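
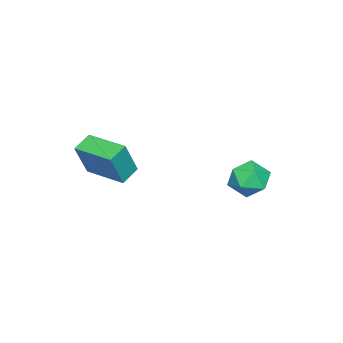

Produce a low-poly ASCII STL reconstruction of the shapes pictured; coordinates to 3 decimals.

solid 
facet normal -0.900 0.210 0.381
outer loop
vertex 0.182 -1.591 2.276
vertex 0.586 0.049 2.326
vertex -0.389 -1.407 0.825
endloop
endfacet
facet normal -0.238 -0.971 -0.029
outer loop
vertex 0.394 -1.589 0.494
vertex 0.182 -1.591 2.276
vertex -0.389 -1.407 0.825
endloop
endfacet
facet normal -0.900 0.210 0.381
outer loop
vertex -0.389 -1.407 0.825
vertex 0.586 0.049 2.326
vertex 0.015 0.234 0.875
endloop
endfacet
facet normal -0.363 0.118 -0.924
outer loop
vertex 0.015 0.234 0.875
vertex 0.394 -1.589 0.494
vertex -0.389 -1.407 0.825
endloop
endfacet
facet normal 0.363 -0.118 0.924
outer loop
vertex 0.182 -1.591 2.276
vertex 1.369 -0.133 1.995
vertex 0.586 0.049 2.326
endloop
endfacet
facet normal -0.239 -0.970 -0.030
outer loop
vertex 0.965 -1.774 1.945
vertex 0.182 -1.591 2.276
vertex 0.394 -1.589 0.494
endloop
endfacet
facet normal 0.363 -0.118 0.924
outer loop
vertex 0.965 -1.774 1.945
vertex 1.369 -0.133 1.995
vertex 0.182 -1.591 2.276
endloop
endfacet
facet normal 0.238 0.971 0.030
outer loop
vertex 0.586 0.049 2.326
vertex 1.369 -0.133 1.995
vertex 0.015 0.234 0.875
endloop
endfacet
facet normal -0.363 0.118 -0.924
outer loop
vertex 0.798 0.051 0.544
vertex 0.394 -1.589 0.494
vertex 0.015 0.234 0.875
endloop
endfacet
facet normal 0.239 0.971 0.029
outer loop
vertex 0.015 0.234 0.875
vertex 1.369 -0.133 1.995
vertex 0.798 0.051 0.544
endloop
endfacet
facet normal 0.900 -0.210 -0.381
outer loop
vertex 0.798 0.051 0.544
vertex 0.965 -1.774 1.945
vertex 0.394 -1.589 0.494
endloop
endfacet
facet normal 0.900 -0.210 -0.381
outer loop
vertex 1.369 -0.133 1.995
vertex 0.965 -1.774 1.945
vertex 0.798 0.051 0.544
endloop
endfacet
facet normal -0.244 0.489 0.838
outer loop
vertex -4.27 3.613 -0.841
vertex -4.271 2.831 -0.385
vertex -3.511 3.317 -0.447
endloop
endfacet
facet normal 0.142 0.903 0.405
outer loop
vertex -4.27 3.613 -0.841
vertex -3.511 3.317 -0.447
vertex -3.479 3.682 -1.273
endloop
endfacet
facet normal -0.203 0.955 -0.218
outer loop
vertex -4.27 3.613 -0.841
vertex -3.479 3.682 -1.273
vertex -4.219 3.422 -1.723
endloop
endfacet
facet normal -0.803 0.571 -0.170
outer loop
vertex -4.27 3.613 -0.841
vertex -4.219 3.422 -1.723
vertex -4.709 2.896 -1.174
endloop
endfacet
facet normal -0.829 0.283 0.483
outer loop
vertex -4.27 3.613 -0.841
vertex -4.709 2.896 -1.174
vertex -4.271 2.831 -0.385
endloop
endfacet
facet normal 0.765 0.578 0.285
outer loop
vertex -3.479 3.682 -1.273
vertex -3.511 3.317 -0.447
vertex -2.991 2.944 -1.086
endloop
endfacet
facet normal 0.141 -0.094 0.986
outer loop
vertex -3.511 3.317 -0.447
vertex -4.271 2.831 -0.385
vertex -3.481 2.418 -0.537
endloop
endfacet
facet normal -0.805 -0.428 0.411
outer loop
vertex -4.271 2.831 -0.385
vertex -4.709 2.896 -1.174
vertex -4.221 2.158 -0.987
endloop
endfacet
facet normal -0.764 0.039 -0.644
outer loop
vertex -4.709 2.896 -1.174
vertex -4.219 3.422 -1.723
vertex -4.189 2.523 -1.813
endloop
endfacet
facet normal 0.207 0.661 -0.722
outer loop
vertex -4.219 3.422 -1.723
vertex -3.479 3.682 -1.273
vertex -3.429 3.009 -1.875
endloop
endfacet
facet normal 0.803 -0.571 0.170
outer loop
vertex -3.43 2.227 -1.419
vertex -2.991 2.944 -1.086
vertex -3.481 2.418 -0.537
endloop
endfacet
facet normal 0.203 -0.955 0.218
outer loop
vertex -3.43 2.227 -1.419
vertex -3.481 2.418 -0.537
vertex -4.221 2.158 -0.987
endloop
endfacet
facet normal -0.142 -0.903 -0.405
outer loop
vertex -3.43 2.227 -1.419
vertex -4.221 2.158 -0.987
vertex -4.189 2.523 -1.813
endloop
endfacet
facet normal 0.244 -0.489 -0.838
outer loop
vertex -3.43 2.227 -1.419
vertex -4.189 2.523 -1.813
vertex -3.429 3.009 -1.875
endloop
endfacet
facet normal 0.829 -0.283 -0.483
outer loop
vertex -3.43 2.227 -1.419
vertex -3.429 3.009 -1.875
vertex -2.991 2.944 -1.086
endloop
endfacet
facet normal 0.764 -0.039 0.644
outer loop
vertex -3.481 2.418 -0.537
vertex -2.991 2.944 -1.086
vertex -3.511 3.317 -0.447
endloop
endfacet
facet normal -0.207 -0.661 0.722
outer loop
vertex -4.221 2.158 -0.987
vertex -3.481 2.418 -0.537
vertex -4.271 2.831 -0.385
endloop
endfacet
facet normal -0.765 -0.578 -0.285
outer loop
vertex -4.189 2.523 -1.813
vertex -4.221 2.158 -0.987
vertex -4.709 2.896 -1.174
endloop
endfacet
facet normal -0.141 0.094 -0.986
outer loop
vertex -3.429 3.009 -1.875
vertex -4.189 2.523 -1.813
vertex -4.219 3.422 -1.723
endloop
endfacet
facet normal 0.805 0.428 -0.411
outer loop
vertex -2.991 2.944 -1.086
vertex -3.429 3.009 -1.875
vertex -3.479 3.682 -1.273
endloop
endfacet

endsolid


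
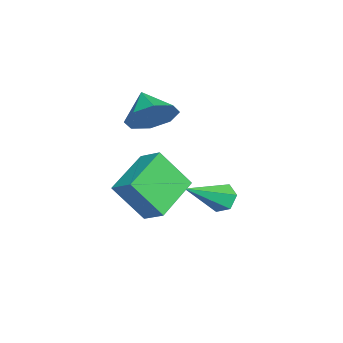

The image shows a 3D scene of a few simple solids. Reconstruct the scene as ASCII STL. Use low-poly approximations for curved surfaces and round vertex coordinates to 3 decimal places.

solid 
facet normal -0.869 0.362 0.336
outer loop
vertex 1.784 -3.656 -0.853
vertex 2.318 -2.873 -0.315
vertex 1.661 -2.491 -2.425
endloop
endfacet
facet normal -0.490 -0.718 -0.494
outer loop
vertex 3.522 -3.267 -3.145
vertex 1.784 -3.656 -0.853
vertex 1.661 -2.491 -2.425
endloop
endfacet
facet normal -0.869 0.363 0.336
outer loop
vertex 1.661 -2.491 -2.425
vertex 2.318 -2.873 -0.315
vertex 2.196 -1.709 -1.887
endloop
endfacet
facet normal -0.062 0.594 -0.802
outer loop
vertex 2.196 -1.709 -1.887
vertex 3.522 -3.267 -3.145
vertex 1.661 -2.491 -2.425
endloop
endfacet
facet normal 0.063 -0.594 0.802
outer loop
vertex 1.784 -3.656 -0.853
vertex 4.179 -3.649 -1.035
vertex 2.318 -2.873 -0.315
endloop
endfacet
facet normal -0.490 -0.718 -0.494
outer loop
vertex 3.644 -4.431 -1.573
vertex 1.784 -3.656 -0.853
vertex 3.522 -3.267 -3.145
endloop
endfacet
facet normal 0.063 -0.594 0.802
outer loop
vertex 3.644 -4.431 -1.573
vertex 4.179 -3.649 -1.035
vertex 1.784 -3.656 -0.853
endloop
endfacet
facet normal 0.490 0.718 0.494
outer loop
vertex 2.318 -2.873 -0.315
vertex 4.179 -3.649 -1.035
vertex 2.196 -1.709 -1.887
endloop
endfacet
facet normal -0.063 0.594 -0.802
outer loop
vertex 4.056 -2.484 -2.607
vertex 3.522 -3.267 -3.145
vertex 2.196 -1.709 -1.887
endloop
endfacet
facet normal 0.490 0.718 0.494
outer loop
vertex 2.196 -1.709 -1.887
vertex 4.179 -3.649 -1.035
vertex 4.056 -2.484 -2.607
endloop
endfacet
facet normal 0.869 -0.362 -0.336
outer loop
vertex 4.056 -2.484 -2.607
vertex 3.644 -4.431 -1.573
vertex 3.522 -3.267 -3.145
endloop
endfacet
facet normal 0.869 -0.363 -0.337
outer loop
vertex 4.179 -3.649 -1.035
vertex 3.644 -4.431 -1.573
vertex 4.056 -2.484 -2.607
endloop
endfacet
facet normal -0.616 0.583 -0.529
outer loop
vertex 0.558 -0.995 -4.299
vertex 0.249 -0.784 -3.707
vertex 0.799 -0.432 -3.959
endloop
endfacet
facet normal 0.848 -0.044 -0.528
outer loop
vertex 0.558 -0.995 -4.299
vertex 0.799 -0.432 -3.959
vertex 1.591 -2.056 -2.553
endloop
endfacet
facet normal -0.616 0.583 -0.529
outer loop
vertex 0.799 -0.432 -3.959
vertex 0.249 -0.784 -3.707
vertex 0.49 -0.221 -3.367
endloop
endfacet
facet normal 0.794 0.570 0.211
outer loop
vertex 0.799 -0.432 -3.959
vertex 0.49 -0.221 -3.367
vertex 1.591 -2.056 -2.553
endloop
endfacet
facet normal -0.616 0.583 -0.529
outer loop
vertex 0.49 -0.221 -3.367
vertex 0.249 -0.784 -3.707
vertex -0.06 -0.573 -3.115
endloop
endfacet
facet normal 0.111 0.458 0.882
outer loop
vertex 0.49 -0.221 -3.367
vertex -0.06 -0.573 -3.115
vertex 1.591 -2.056 -2.553
endloop
endfacet
facet normal -0.616 0.583 -0.529
outer loop
vertex -0.06 -0.573 -3.115
vertex 0.249 -0.784 -3.707
vertex -0.301 -1.136 -3.455
endloop
endfacet
facet normal -0.518 -0.269 0.812
outer loop
vertex -0.06 -0.573 -3.115
vertex -0.301 -1.136 -3.455
vertex 1.591 -2.056 -2.553
endloop
endfacet
facet normal -0.616 0.583 -0.529
outer loop
vertex -0.301 -1.136 -3.455
vertex 0.249 -0.784 -3.707
vertex 0.008 -1.347 -4.047
endloop
endfacet
facet normal -0.464 -0.883 0.073
outer loop
vertex -0.301 -1.136 -3.455
vertex 0.008 -1.347 -4.047
vertex 1.591 -2.056 -2.553
endloop
endfacet
facet normal -0.616 0.583 -0.529
outer loop
vertex 0.008 -1.347 -4.047
vertex 0.249 -0.784 -3.707
vertex 0.558 -0.995 -4.299
endloop
endfacet
facet normal 0.219 -0.771 -0.598
outer loop
vertex 0.008 -1.347 -4.047
vertex 0.558 -0.995 -4.299
vertex 1.591 -2.056 -2.553
endloop
endfacet
facet normal 0.732 0.395 -0.554
outer loop
vertex 1.974 -3.889 1.494
vertex 1.253 -3.313 0.952
vertex 1.837 -3.157 1.835
endloop
endfacet
facet normal 0.117 -0.401 0.908
outer loop
vertex 1.974 -3.889 1.494
vertex 1.837 -3.157 1.835
vertex 0.227 -3.867 1.728
endloop
endfacet
facet normal 0.732 0.397 -0.554
outer loop
vertex 1.837 -3.157 1.835
vertex 1.253 -3.313 0.952
vertex 1.357 -2.517 1.659
endloop
endfacet
facet normal -0.138 0.165 0.977
outer loop
vertex 1.837 -3.157 1.835
vertex 1.357 -2.517 1.659
vertex 0.227 -3.867 1.728
endloop
endfacet
facet normal 0.733 0.396 -0.554
outer loop
vertex 1.357 -2.517 1.659
vertex 1.253 -3.313 0.952
vertex 0.817 -2.343 1.069
endloop
endfacet
facet normal -0.559 0.502 0.660
outer loop
vertex 1.357 -2.517 1.659
vertex 0.817 -2.343 1.069
vertex 0.227 -3.867 1.728
endloop
endfacet
facet normal 0.733 0.396 -0.554
outer loop
vertex 0.817 -2.343 1.069
vertex 1.253 -3.313 0.952
vertex 0.532 -2.737 0.41
endloop
endfacet
facet normal -0.900 0.411 0.144
outer loop
vertex 0.817 -2.343 1.069
vertex 0.532 -2.737 0.41
vertex 0.227 -3.867 1.728
endloop
endfacet
facet normal 0.732 0.395 -0.554
outer loop
vertex 0.532 -2.737 0.41
vertex 1.253 -3.313 0.952
vertex 0.669 -3.469 0.069
endloop
endfacet
facet normal -0.962 -0.055 -0.269
outer loop
vertex 0.532 -2.737 0.41
vertex 0.669 -3.469 0.069
vertex 0.227 -3.867 1.728
endloop
endfacet
facet normal 0.732 0.396 -0.554
outer loop
vertex 0.669 -3.469 0.069
vertex 1.253 -3.313 0.952
vertex 1.148 -4.109 0.245
endloop
endfacet
facet normal -0.707 -0.622 -0.337
outer loop
vertex 0.669 -3.469 0.069
vertex 1.148 -4.109 0.245
vertex 0.227 -3.867 1.728
endloop
endfacet
facet normal 0.733 0.395 -0.554
outer loop
vertex 1.148 -4.109 0.245
vertex 1.253 -3.313 0.952
vertex 1.688 -4.283 0.835
endloop
endfacet
facet normal -0.286 -0.958 -0.021
outer loop
vertex 1.148 -4.109 0.245
vertex 1.688 -4.283 0.835
vertex 0.227 -3.867 1.728
endloop
endfacet
facet normal 0.732 0.395 -0.554
outer loop
vertex 1.688 -4.283 0.835
vertex 1.253 -3.313 0.952
vertex 1.974 -3.889 1.494
endloop
endfacet
facet normal 0.055 -0.867 0.495
outer loop
vertex 1.688 -4.283 0.835
vertex 1.974 -3.889 1.494
vertex 0.227 -3.867 1.728
endloop
endfacet

endsolid


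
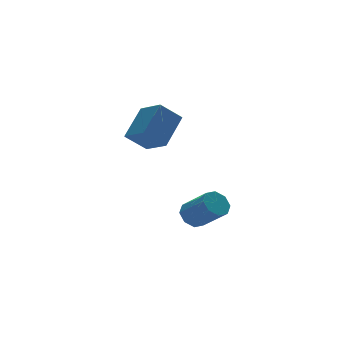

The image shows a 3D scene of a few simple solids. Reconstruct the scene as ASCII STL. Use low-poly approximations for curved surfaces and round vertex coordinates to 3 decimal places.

solid 
facet normal -0.273 0.722 -0.636
outer loop
vertex -0.868 2.174 -3.817
vertex -1.24 2.595 -3.179
vertex -0.462 2.587 -3.522
endloop
endfacet
facet normal 0.732 -0.273 -0.624
outer loop
vertex -0.868 2.174 -3.817
vertex -0.462 2.587 -3.522
vertex -0.329 0.744 -2.559
endloop
endfacet
facet normal 0.732 -0.273 -0.624
outer loop
vertex -0.329 0.744 -2.559
vertex -0.462 2.587 -3.522
vertex 0.078 1.157 -2.263
endloop
endfacet
facet normal 0.272 -0.723 0.635
outer loop
vertex -0.329 0.744 -2.559
vertex 0.078 1.157 -2.263
vertex -0.7 1.165 -1.921
endloop
endfacet
facet normal -0.273 0.722 -0.636
outer loop
vertex -0.462 2.587 -3.522
vertex -1.24 2.595 -3.179
vertex -0.511 3.005 -3.026
endloop
endfacet
facet normal 0.959 0.256 -0.121
outer loop
vertex -0.462 2.587 -3.522
vertex -0.511 3.005 -3.026
vertex 0.078 1.157 -2.263
endloop
endfacet
facet normal 0.959 0.256 -0.119
outer loop
vertex 0.078 1.157 -2.263
vertex -0.511 3.005 -3.026
vertex 0.028 1.575 -1.767
endloop
endfacet
facet normal 0.272 -0.722 0.636
outer loop
vertex 0.078 1.157 -2.263
vertex 0.028 1.575 -1.767
vertex -0.7 1.165 -1.921
endloop
endfacet
facet normal -0.273 0.722 -0.635
outer loop
vertex -0.511 3.005 -3.026
vertex -1.24 2.595 -3.179
vertex -0.987 3.183 -2.619
endloop
endfacet
facet normal 0.625 0.635 0.454
outer loop
vertex -0.511 3.005 -3.026
vertex -0.987 3.183 -2.619
vertex 0.028 1.575 -1.767
endloop
endfacet
facet normal 0.625 0.635 0.454
outer loop
vertex 0.028 1.575 -1.767
vertex -0.987 3.183 -2.619
vertex -0.448 1.753 -1.361
endloop
endfacet
facet normal 0.272 -0.722 0.636
outer loop
vertex 0.028 1.575 -1.767
vertex -0.448 1.753 -1.361
vertex -0.7 1.165 -1.921
endloop
endfacet
facet normal -0.273 0.722 -0.635
outer loop
vertex -0.987 3.183 -2.619
vertex -1.24 2.595 -3.179
vertex -1.611 3.016 -2.541
endloop
endfacet
facet normal -0.077 0.642 0.763
outer loop
vertex -0.987 3.183 -2.619
vertex -1.611 3.016 -2.541
vertex -0.448 1.753 -1.361
endloop
endfacet
facet normal -0.077 0.642 0.763
outer loop
vertex -0.448 1.753 -1.361
vertex -1.611 3.016 -2.541
vertex -1.072 1.586 -1.283
endloop
endfacet
facet normal 0.273 -0.722 0.636
outer loop
vertex -0.448 1.753 -1.361
vertex -1.072 1.586 -1.283
vertex -0.7 1.165 -1.921
endloop
endfacet
facet normal -0.272 0.723 -0.635
outer loop
vertex -1.611 3.016 -2.541
vertex -1.24 2.595 -3.179
vertex -2.018 2.603 -2.837
endloop
endfacet
facet normal -0.732 0.274 0.624
outer loop
vertex -1.611 3.016 -2.541
vertex -2.018 2.603 -2.837
vertex -1.072 1.586 -1.283
endloop
endfacet
facet normal -0.732 0.273 0.624
outer loop
vertex -1.072 1.586 -1.283
vertex -2.018 2.603 -2.837
vertex -1.478 1.173 -1.578
endloop
endfacet
facet normal 0.273 -0.722 0.636
outer loop
vertex -1.072 1.586 -1.283
vertex -1.478 1.173 -1.578
vertex -0.7 1.165 -1.921
endloop
endfacet
facet normal -0.272 0.722 -0.636
outer loop
vertex -2.018 2.603 -2.837
vertex -1.24 2.595 -3.179
vertex -1.968 2.185 -3.333
endloop
endfacet
facet normal -0.959 -0.257 0.120
outer loop
vertex -2.018 2.603 -2.837
vertex -1.968 2.185 -3.333
vertex -1.478 1.173 -1.578
endloop
endfacet
facet normal -0.959 -0.255 0.121
outer loop
vertex -1.478 1.173 -1.578
vertex -1.968 2.185 -3.333
vertex -1.429 0.755 -2.074
endloop
endfacet
facet normal 0.273 -0.722 0.636
outer loop
vertex -1.478 1.173 -1.578
vertex -1.429 0.755 -2.074
vertex -0.7 1.165 -1.921
endloop
endfacet
facet normal -0.272 0.722 -0.636
outer loop
vertex -1.968 2.185 -3.333
vertex -1.24 2.595 -3.179
vertex -1.492 2.007 -3.739
endloop
endfacet
facet normal -0.625 -0.635 -0.454
outer loop
vertex -1.968 2.185 -3.333
vertex -1.492 2.007 -3.739
vertex -1.429 0.755 -2.074
endloop
endfacet
facet normal -0.625 -0.635 -0.454
outer loop
vertex -1.429 0.755 -2.074
vertex -1.492 2.007 -3.739
vertex -0.953 0.577 -2.481
endloop
endfacet
facet normal 0.273 -0.722 0.635
outer loop
vertex -1.429 0.755 -2.074
vertex -0.953 0.577 -2.481
vertex -0.7 1.165 -1.921
endloop
endfacet
facet normal -0.273 0.722 -0.636
outer loop
vertex -1.492 2.007 -3.739
vertex -1.24 2.595 -3.179
vertex -0.868 2.174 -3.817
endloop
endfacet
facet normal 0.077 -0.642 -0.763
outer loop
vertex -1.492 2.007 -3.739
vertex -0.868 2.174 -3.817
vertex -0.953 0.577 -2.481
endloop
endfacet
facet normal 0.077 -0.642 -0.763
outer loop
vertex -0.953 0.577 -2.481
vertex -0.868 2.174 -3.817
vertex -0.329 0.744 -2.559
endloop
endfacet
facet normal 0.273 -0.722 0.635
outer loop
vertex -0.953 0.577 -2.481
vertex -0.329 0.744 -2.559
vertex -0.7 1.165 -1.921
endloop
endfacet
facet normal -0.735 0.170 0.656
outer loop
vertex -2.69 3.329 4.512
vertex -2.957 4.828 3.825
vertex -4.113 2.449 3.146
endloop
endfacet
facet normal 0.160 -0.897 0.412
outer loop
vertex -3.003 2.192 2.155
vertex -2.69 3.329 4.512
vertex -4.113 2.449 3.146
endloop
endfacet
facet normal -0.735 0.170 0.656
outer loop
vertex -4.113 2.449 3.146
vertex -2.957 4.828 3.825
vertex -4.38 3.947 2.459
endloop
endfacet
facet normal -0.659 -0.407 -0.632
outer loop
vertex -4.38 3.947 2.459
vertex -3.003 2.192 2.155
vertex -4.113 2.449 3.146
endloop
endfacet
facet normal 0.659 0.407 0.632
outer loop
vertex -2.69 3.329 4.512
vertex -1.847 4.571 2.834
vertex -2.957 4.828 3.825
endloop
endfacet
facet normal 0.160 -0.897 0.411
outer loop
vertex -1.58 3.073 3.521
vertex -2.69 3.329 4.512
vertex -3.003 2.192 2.155
endloop
endfacet
facet normal 0.659 0.407 0.633
outer loop
vertex -1.58 3.073 3.521
vertex -1.847 4.571 2.834
vertex -2.69 3.329 4.512
endloop
endfacet
facet normal -0.160 0.897 -0.412
outer loop
vertex -2.957 4.828 3.825
vertex -1.847 4.571 2.834
vertex -4.38 3.947 2.459
endloop
endfacet
facet normal -0.659 -0.407 -0.633
outer loop
vertex -3.27 3.691 1.468
vertex -3.003 2.192 2.155
vertex -4.38 3.947 2.459
endloop
endfacet
facet normal -0.160 0.897 -0.411
outer loop
vertex -4.38 3.947 2.459
vertex -1.847 4.571 2.834
vertex -3.27 3.691 1.468
endloop
endfacet
facet normal 0.735 -0.170 -0.656
outer loop
vertex -3.27 3.691 1.468
vertex -1.58 3.073 3.521
vertex -3.003 2.192 2.155
endloop
endfacet
facet normal 0.735 -0.170 -0.656
outer loop
vertex -1.847 4.571 2.834
vertex -1.58 3.073 3.521
vertex -3.27 3.691 1.468
endloop
endfacet

endsolid


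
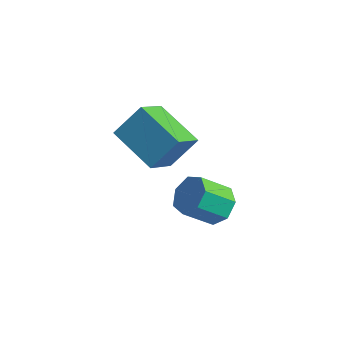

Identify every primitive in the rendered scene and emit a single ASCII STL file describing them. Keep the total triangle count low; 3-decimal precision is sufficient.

solid 
facet normal 0.473 0.581 -0.662
outer loop
vertex 1.266 -1.427 -2.071
vertex 0.559 -1.514 -2.653
vertex 0.69 -0.878 -2.001
endloop
endfacet
facet normal 0.506 0.436 0.744
outer loop
vertex 1.266 -1.427 -2.071
vertex 0.69 -0.878 -2.001
vertex 0.489 -2.379 -0.985
endloop
endfacet
facet normal 0.506 0.436 0.744
outer loop
vertex 0.489 -2.379 -0.985
vertex 0.69 -0.878 -2.001
vertex -0.087 -1.83 -0.915
endloop
endfacet
facet normal -0.473 -0.581 0.662
outer loop
vertex 0.489 -2.379 -0.985
vertex -0.087 -1.83 -0.915
vertex -0.219 -2.466 -1.567
endloop
endfacet
facet normal 0.474 0.581 -0.662
outer loop
vertex 0.69 -0.878 -2.001
vertex 0.559 -1.514 -2.653
vertex 0.016 -0.808 -2.422
endloop
endfacet
facet normal -0.248 0.810 0.532
outer loop
vertex 0.69 -0.878 -2.001
vertex 0.016 -0.808 -2.422
vertex -0.087 -1.83 -0.915
endloop
endfacet
facet normal -0.248 0.810 0.532
outer loop
vertex -0.087 -1.83 -0.915
vertex 0.016 -0.808 -2.422
vertex -0.761 -1.76 -1.336
endloop
endfacet
facet normal -0.474 -0.580 0.662
outer loop
vertex -0.087 -1.83 -0.915
vertex -0.761 -1.76 -1.336
vertex -0.219 -2.466 -1.567
endloop
endfacet
facet normal 0.474 0.581 -0.662
outer loop
vertex 0.016 -0.808 -2.422
vertex 0.559 -1.514 -2.653
vertex -0.25 -1.269 -3.017
endloop
endfacet
facet normal -0.815 0.574 -0.080
outer loop
vertex 0.016 -0.808 -2.422
vertex -0.25 -1.269 -3.017
vertex -0.761 -1.76 -1.336
endloop
endfacet
facet normal -0.815 0.574 -0.080
outer loop
vertex -0.761 -1.76 -1.336
vertex -0.25 -1.269 -3.017
vertex -1.027 -2.221 -1.931
endloop
endfacet
facet normal -0.474 -0.581 0.662
outer loop
vertex -0.761 -1.76 -1.336
vertex -1.027 -2.221 -1.931
vertex -0.219 -2.466 -1.567
endloop
endfacet
facet normal 0.474 0.581 -0.662
outer loop
vertex -0.25 -1.269 -3.017
vertex 0.559 -1.514 -2.653
vertex 0.093 -1.915 -3.338
endloop
endfacet
facet normal -0.769 -0.094 -0.632
outer loop
vertex -0.25 -1.269 -3.017
vertex 0.093 -1.915 -3.338
vertex -1.027 -2.221 -1.931
endloop
endfacet
facet normal -0.769 -0.094 -0.632
outer loop
vertex -1.027 -2.221 -1.931
vertex 0.093 -1.915 -3.338
vertex -0.684 -2.867 -2.252
endloop
endfacet
facet normal -0.474 -0.581 0.662
outer loop
vertex -1.027 -2.221 -1.931
vertex -0.684 -2.867 -2.252
vertex -0.219 -2.466 -1.567
endloop
endfacet
facet normal 0.474 0.581 -0.662
outer loop
vertex 0.093 -1.915 -3.338
vertex 0.559 -1.514 -2.653
vertex 0.787 -2.259 -3.143
endloop
endfacet
facet normal -0.143 -0.691 -0.708
outer loop
vertex 0.093 -1.915 -3.338
vertex 0.787 -2.259 -3.143
vertex -0.684 -2.867 -2.252
endloop
endfacet
facet normal -0.144 -0.691 -0.709
outer loop
vertex -0.684 -2.867 -2.252
vertex 0.787 -2.259 -3.143
vertex 0.009 -3.211 -2.057
endloop
endfacet
facet normal -0.474 -0.580 0.662
outer loop
vertex -0.684 -2.867 -2.252
vertex 0.009 -3.211 -2.057
vertex -0.219 -2.466 -1.567
endloop
endfacet
facet normal 0.474 0.581 -0.662
outer loop
vertex 0.787 -2.259 -3.143
vertex 0.559 -1.514 -2.653
vertex 1.309 -2.042 -2.579
endloop
endfacet
facet normal 0.590 -0.768 -0.250
outer loop
vertex 0.787 -2.259 -3.143
vertex 1.309 -2.042 -2.579
vertex 0.009 -3.211 -2.057
endloop
endfacet
facet normal 0.590 -0.768 -0.250
outer loop
vertex 0.009 -3.211 -2.057
vertex 1.309 -2.042 -2.579
vertex 0.531 -2.994 -1.493
endloop
endfacet
facet normal -0.474 -0.581 0.662
outer loop
vertex 0.009 -3.211 -2.057
vertex 0.531 -2.994 -1.493
vertex -0.219 -2.466 -1.567
endloop
endfacet
facet normal 0.474 0.580 -0.662
outer loop
vertex 1.309 -2.042 -2.579
vertex 0.559 -1.514 -2.653
vertex 1.266 -1.427 -2.071
endloop
endfacet
facet normal 0.879 -0.266 0.396
outer loop
vertex 1.309 -2.042 -2.579
vertex 1.266 -1.427 -2.071
vertex 0.531 -2.994 -1.493
endloop
endfacet
facet normal 0.879 -0.266 0.395
outer loop
vertex 0.531 -2.994 -1.493
vertex 1.266 -1.427 -2.071
vertex 0.489 -2.379 -0.985
endloop
endfacet
facet normal -0.474 -0.580 0.663
outer loop
vertex 0.531 -2.994 -1.493
vertex 0.489 -2.379 -0.985
vertex -0.219 -2.466 -1.567
endloop
endfacet
facet normal -0.368 -0.593 -0.716
outer loop
vertex -0.818 -4.139 1.228
vertex -2.841 -3.73 1.93
vertex -0.923 -2.683 0.076
endloop
endfacet
facet normal 0.928 -0.188 -0.322
outer loop
vertex -0.319 -1.71 1.25
vertex -0.818 -4.139 1.228
vertex -0.923 -2.683 0.076
endloop
endfacet
facet normal -0.368 -0.593 -0.716
outer loop
vertex -0.923 -2.683 0.076
vertex -2.841 -3.73 1.93
vertex -2.946 -2.273 0.777
endloop
endfacet
facet normal -0.056 0.783 -0.620
outer loop
vertex -2.946 -2.273 0.777
vertex -0.319 -1.71 1.25
vertex -0.923 -2.683 0.076
endloop
endfacet
facet normal 0.057 -0.783 0.620
outer loop
vertex -0.818 -4.139 1.228
vertex -2.237 -2.757 3.104
vertex -2.841 -3.73 1.93
endloop
endfacet
facet normal 0.928 -0.188 -0.322
outer loop
vertex -0.214 -3.167 2.403
vertex -0.818 -4.139 1.228
vertex -0.319 -1.71 1.25
endloop
endfacet
facet normal 0.056 -0.783 0.619
outer loop
vertex -0.214 -3.167 2.403
vertex -2.237 -2.757 3.104
vertex -0.818 -4.139 1.228
endloop
endfacet
facet normal -0.928 0.188 0.322
outer loop
vertex -2.841 -3.73 1.93
vertex -2.237 -2.757 3.104
vertex -2.946 -2.273 0.777
endloop
endfacet
facet normal -0.056 0.783 -0.619
outer loop
vertex -2.342 -1.301 1.952
vertex -0.319 -1.71 1.25
vertex -2.946 -2.273 0.777
endloop
endfacet
facet normal -0.928 0.188 0.322
outer loop
vertex -2.946 -2.273 0.777
vertex -2.237 -2.757 3.104
vertex -2.342 -1.301 1.952
endloop
endfacet
facet normal 0.368 0.593 0.716
outer loop
vertex -2.342 -1.301 1.952
vertex -0.214 -3.167 2.403
vertex -0.319 -1.71 1.25
endloop
endfacet
facet normal 0.368 0.593 0.716
outer loop
vertex -2.237 -2.757 3.104
vertex -0.214 -3.167 2.403
vertex -2.342 -1.301 1.952
endloop
endfacet

endsolid


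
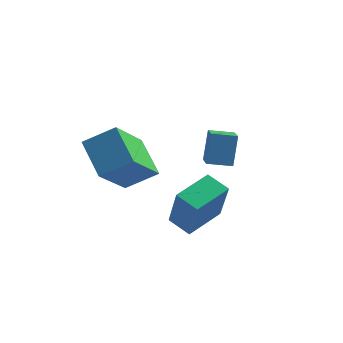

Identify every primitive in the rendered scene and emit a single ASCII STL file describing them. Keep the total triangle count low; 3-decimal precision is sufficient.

solid 
facet normal -0.846 -0.514 0.145
outer loop
vertex -0.787 0.797 0.338
vertex -1.347 1.637 0.049
vertex -0.754 0.4 -0.879
endloop
endfacet
facet normal 0.534 -0.800 0.275
outer loop
vertex 0.007 0.863 -1.009
vertex -0.787 0.797 0.338
vertex -0.754 0.4 -0.879
endloop
endfacet
facet normal -0.846 -0.514 0.145
outer loop
vertex -0.754 0.4 -0.879
vertex -1.347 1.637 0.049
vertex -1.314 1.24 -1.168
endloop
endfacet
facet normal 0.026 -0.310 -0.950
outer loop
vertex -1.314 1.24 -1.168
vertex 0.007 0.863 -1.009
vertex -0.754 0.4 -0.879
endloop
endfacet
facet normal -0.026 0.310 0.950
outer loop
vertex -0.787 0.797 0.338
vertex -0.586 2.1 -0.081
vertex -1.347 1.637 0.049
endloop
endfacet
facet normal 0.534 -0.800 0.275
outer loop
vertex -0.026 1.26 0.208
vertex -0.787 0.797 0.338
vertex 0.007 0.863 -1.009
endloop
endfacet
facet normal -0.026 0.310 0.950
outer loop
vertex -0.026 1.26 0.208
vertex -0.586 2.1 -0.081
vertex -0.787 0.797 0.338
endloop
endfacet
facet normal -0.534 0.800 -0.275
outer loop
vertex -1.347 1.637 0.049
vertex -0.586 2.1 -0.081
vertex -1.314 1.24 -1.168
endloop
endfacet
facet normal 0.026 -0.310 -0.950
outer loop
vertex -0.553 1.703 -1.298
vertex 0.007 0.863 -1.009
vertex -1.314 1.24 -1.168
endloop
endfacet
facet normal -0.534 0.800 -0.275
outer loop
vertex -1.314 1.24 -1.168
vertex -0.586 2.1 -0.081
vertex -0.553 1.703 -1.298
endloop
endfacet
facet normal 0.846 0.514 -0.145
outer loop
vertex -0.553 1.703 -1.298
vertex -0.026 1.26 0.208
vertex 0.007 0.863 -1.009
endloop
endfacet
facet normal 0.846 0.514 -0.145
outer loop
vertex -0.586 2.1 -0.081
vertex -0.026 1.26 0.208
vertex -0.553 1.703 -1.298
endloop
endfacet
facet normal -0.659 0.449 0.604
outer loop
vertex -3.659 -2.628 0.7
vertex -2.689 -2.103 1.369
vertex -3.686 -0.965 -0.565
endloop
endfacet
facet normal -0.752 -0.407 -0.519
outer loop
vertex -2.611 -1.697 -1.549
vertex -3.659 -2.628 0.7
vertex -3.686 -0.965 -0.565
endloop
endfacet
facet normal -0.658 0.449 0.604
outer loop
vertex -3.686 -0.965 -0.565
vertex -2.689 -2.103 1.369
vertex -2.715 -0.44 0.103
endloop
endfacet
facet normal -0.013 0.795 -0.606
outer loop
vertex -2.715 -0.44 0.103
vertex -2.611 -1.697 -1.549
vertex -3.686 -0.965 -0.565
endloop
endfacet
facet normal 0.013 -0.796 0.606
outer loop
vertex -3.659 -2.628 0.7
vertex -1.614 -2.835 0.385
vertex -2.689 -2.103 1.369
endloop
endfacet
facet normal -0.752 -0.407 -0.519
outer loop
vertex -2.585 -3.36 -0.283
vertex -3.659 -2.628 0.7
vertex -2.611 -1.697 -1.549
endloop
endfacet
facet normal 0.013 -0.795 0.606
outer loop
vertex -2.585 -3.36 -0.283
vertex -1.614 -2.835 0.385
vertex -3.659 -2.628 0.7
endloop
endfacet
facet normal 0.752 0.407 0.519
outer loop
vertex -2.689 -2.103 1.369
vertex -1.614 -2.835 0.385
vertex -2.715 -0.44 0.103
endloop
endfacet
facet normal -0.013 0.795 -0.606
outer loop
vertex -1.641 -1.172 -0.88
vertex -2.611 -1.697 -1.549
vertex -2.715 -0.44 0.103
endloop
endfacet
facet normal 0.752 0.407 0.519
outer loop
vertex -2.715 -0.44 0.103
vertex -1.614 -2.835 0.385
vertex -1.641 -1.172 -0.88
endloop
endfacet
facet normal 0.659 -0.449 -0.603
outer loop
vertex -1.641 -1.172 -0.88
vertex -2.585 -3.36 -0.283
vertex -2.611 -1.697 -1.549
endloop
endfacet
facet normal 0.658 -0.449 -0.604
outer loop
vertex -1.614 -2.835 0.385
vertex -2.585 -3.36 -0.283
vertex -1.641 -1.172 -0.88
endloop
endfacet
facet normal -0.352 0.372 -0.859
outer loop
vertex -0.818 -2.006 -2.435
vertex -0.42 -0.655 -2.013
vertex -0.003 -2.126 -2.821
endloop
endfacet
facet normal -0.271 -0.919 -0.287
outer loop
vertex 0.66 -2.825 -1.207
vertex -0.818 -2.006 -2.435
vertex -0.003 -2.126 -2.821
endloop
endfacet
facet normal -0.353 0.372 -0.859
outer loop
vertex -0.003 -2.126 -2.821
vertex -0.42 -0.655 -2.013
vertex 0.395 -0.775 -2.4
endloop
endfacet
facet normal 0.896 -0.131 -0.425
outer loop
vertex 0.395 -0.775 -2.4
vertex 0.66 -2.825 -1.207
vertex -0.003 -2.126 -2.821
endloop
endfacet
facet normal -0.896 0.131 0.425
outer loop
vertex -0.818 -2.006 -2.435
vertex 0.243 -1.354 -0.399
vertex -0.42 -0.655 -2.013
endloop
endfacet
facet normal -0.271 -0.919 -0.286
outer loop
vertex -0.155 -2.705 -0.82
vertex -0.818 -2.006 -2.435
vertex 0.66 -2.825 -1.207
endloop
endfacet
facet normal -0.896 0.132 0.425
outer loop
vertex -0.155 -2.705 -0.82
vertex 0.243 -1.354 -0.399
vertex -0.818 -2.006 -2.435
endloop
endfacet
facet normal 0.271 0.919 0.286
outer loop
vertex -0.42 -0.655 -2.013
vertex 0.243 -1.354 -0.399
vertex 0.395 -0.775 -2.4
endloop
endfacet
facet normal 0.896 -0.131 -0.425
outer loop
vertex 1.058 -1.474 -0.785
vertex 0.66 -2.825 -1.207
vertex 0.395 -0.775 -2.4
endloop
endfacet
facet normal 0.271 0.919 0.286
outer loop
vertex 0.395 -0.775 -2.4
vertex 0.243 -1.354 -0.399
vertex 1.058 -1.474 -0.785
endloop
endfacet
facet normal 0.353 -0.372 0.858
outer loop
vertex 1.058 -1.474 -0.785
vertex -0.155 -2.705 -0.82
vertex 0.66 -2.825 -1.207
endloop
endfacet
facet normal 0.352 -0.371 0.859
outer loop
vertex 0.243 -1.354 -0.399
vertex -0.155 -2.705 -0.82
vertex 1.058 -1.474 -0.785
endloop
endfacet

endsolid


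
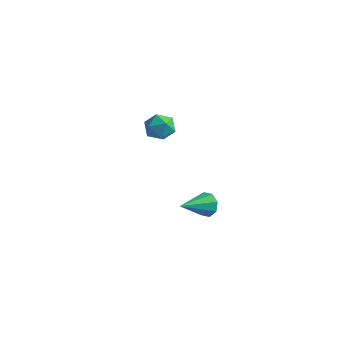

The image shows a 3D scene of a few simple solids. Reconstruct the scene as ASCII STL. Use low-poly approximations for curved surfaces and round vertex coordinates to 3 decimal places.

solid 
facet normal 0.206 0.901 -0.381
outer loop
vertex 4.466 -2.678 -0.727
vertex 4.107 -2.395 -0.251
vertex 4.741 -2.568 -0.318
endloop
endfacet
facet normal 0.690 -0.666 -0.285
outer loop
vertex 4.466 -2.678 -0.727
vertex 4.741 -2.568 -0.318
vertex 3.773 -3.865 0.371
endloop
endfacet
facet normal 0.206 0.901 -0.382
outer loop
vertex 4.741 -2.568 -0.318
vertex 4.107 -2.395 -0.251
vertex 4.645 -2.356 0.131
endloop
endfacet
facet normal 0.827 -0.419 0.375
outer loop
vertex 4.741 -2.568 -0.318
vertex 4.645 -2.356 0.131
vertex 3.773 -3.865 0.371
endloop
endfacet
facet normal 0.205 0.902 -0.380
outer loop
vertex 4.645 -2.356 0.131
vertex 4.107 -2.395 -0.251
vertex 4.234 -2.168 0.356
endloop
endfacet
facet normal 0.438 -0.111 0.892
outer loop
vertex 4.645 -2.356 0.131
vertex 4.234 -2.168 0.356
vertex 3.773 -3.865 0.371
endloop
endfacet
facet normal 0.206 0.902 -0.380
outer loop
vertex 4.234 -2.168 0.356
vertex 4.107 -2.395 -0.251
vertex 3.749 -2.112 0.226
endloop
endfacet
facet normal -0.250 0.076 0.965
outer loop
vertex 4.234 -2.168 0.356
vertex 3.749 -2.112 0.226
vertex 3.773 -3.865 0.371
endloop
endfacet
facet normal 0.205 0.902 -0.381
outer loop
vertex 3.749 -2.112 0.226
vertex 4.107 -2.395 -0.251
vertex 3.474 -2.223 -0.184
endloop
endfacet
facet normal -0.834 0.034 0.550
outer loop
vertex 3.749 -2.112 0.226
vertex 3.474 -2.223 -0.184
vertex 3.773 -3.865 0.371
endloop
endfacet
facet normal 0.205 0.902 -0.381
outer loop
vertex 3.474 -2.223 -0.184
vertex 4.107 -2.395 -0.251
vertex 3.57 -2.434 -0.632
endloop
endfacet
facet normal -0.971 -0.213 -0.108
outer loop
vertex 3.474 -2.223 -0.184
vertex 3.57 -2.434 -0.632
vertex 3.773 -3.865 0.371
endloop
endfacet
facet normal 0.205 0.901 -0.382
outer loop
vertex 3.57 -2.434 -0.632
vertex 4.107 -2.395 -0.251
vertex 3.981 -2.623 -0.857
endloop
endfacet
facet normal -0.582 -0.521 -0.625
outer loop
vertex 3.57 -2.434 -0.632
vertex 3.981 -2.623 -0.857
vertex 3.773 -3.865 0.371
endloop
endfacet
facet normal 0.205 0.901 -0.382
outer loop
vertex 3.981 -2.623 -0.857
vertex 4.107 -2.395 -0.251
vertex 4.466 -2.678 -0.727
endloop
endfacet
facet normal 0.107 -0.708 -0.698
outer loop
vertex 3.981 -2.623 -0.857
vertex 4.466 -2.678 -0.727
vertex 3.773 -3.865 0.371
endloop
endfacet
facet normal -0.238 0.637 0.733
outer loop
vertex -2.505 2.846 -0.048
vertex -2.231 2.301 0.515
vertex -1.711 2.864 0.194
endloop
endfacet
facet normal -0.064 0.989 0.136
outer loop
vertex -2.505 2.846 -0.048
vertex -1.711 2.864 0.194
vertex -1.903 2.962 -0.608
endloop
endfacet
facet normal -0.505 0.774 -0.382
outer loop
vertex -2.505 2.846 -0.048
vertex -1.903 2.962 -0.608
vertex -2.541 2.46 -0.783
endloop
endfacet
facet normal -0.951 0.292 -0.107
outer loop
vertex -2.505 2.846 -0.048
vertex -2.541 2.46 -0.783
vertex -2.744 2.052 -0.089
endloop
endfacet
facet normal -0.786 0.207 0.583
outer loop
vertex -2.505 2.846 -0.048
vertex -2.744 2.052 -0.089
vertex -2.231 2.301 0.515
endloop
endfacet
facet normal 0.600 0.798 -0.046
outer loop
vertex -1.903 2.962 -0.608
vertex -1.711 2.864 0.194
vertex -1.256 2.488 -0.391
endloop
endfacet
facet normal 0.318 0.230 0.920
outer loop
vertex -1.711 2.864 0.194
vertex -2.231 2.301 0.515
vertex -1.459 2.08 0.303
endloop
endfacet
facet normal -0.569 -0.467 0.676
outer loop
vertex -2.231 2.301 0.515
vertex -2.744 2.052 -0.089
vertex -2.097 1.578 0.128
endloop
endfacet
facet normal -0.836 -0.330 -0.438
outer loop
vertex -2.744 2.052 -0.089
vertex -2.541 2.46 -0.783
vertex -2.289 1.676 -0.674
endloop
endfacet
facet normal -0.113 0.452 -0.885
outer loop
vertex -2.541 2.46 -0.783
vertex -1.903 2.962 -0.608
vertex -1.769 2.239 -0.995
endloop
endfacet
facet normal 0.951 -0.292 0.107
outer loop
vertex -1.495 1.694 -0.432
vertex -1.256 2.488 -0.391
vertex -1.459 2.08 0.303
endloop
endfacet
facet normal 0.505 -0.774 0.382
outer loop
vertex -1.495 1.694 -0.432
vertex -1.459 2.08 0.303
vertex -2.097 1.578 0.128
endloop
endfacet
facet normal 0.064 -0.989 -0.136
outer loop
vertex -1.495 1.694 -0.432
vertex -2.097 1.578 0.128
vertex -2.289 1.676 -0.674
endloop
endfacet
facet normal 0.238 -0.637 -0.733
outer loop
vertex -1.495 1.694 -0.432
vertex -2.289 1.676 -0.674
vertex -1.769 2.239 -0.995
endloop
endfacet
facet normal 0.786 -0.207 -0.583
outer loop
vertex -1.495 1.694 -0.432
vertex -1.769 2.239 -0.995
vertex -1.256 2.488 -0.391
endloop
endfacet
facet normal 0.836 0.330 0.438
outer loop
vertex -1.459 2.08 0.303
vertex -1.256 2.488 -0.391
vertex -1.711 2.864 0.194
endloop
endfacet
facet normal 0.113 -0.452 0.885
outer loop
vertex -2.097 1.578 0.128
vertex -1.459 2.08 0.303
vertex -2.231 2.301 0.515
endloop
endfacet
facet normal -0.600 -0.798 0.046
outer loop
vertex -2.289 1.676 -0.674
vertex -2.097 1.578 0.128
vertex -2.744 2.052 -0.089
endloop
endfacet
facet normal -0.318 -0.230 -0.920
outer loop
vertex -1.769 2.239 -0.995
vertex -2.289 1.676 -0.674
vertex -2.541 2.46 -0.783
endloop
endfacet
facet normal 0.569 0.467 -0.676
outer loop
vertex -1.256 2.488 -0.391
vertex -1.769 2.239 -0.995
vertex -1.903 2.962 -0.608
endloop
endfacet

endsolid


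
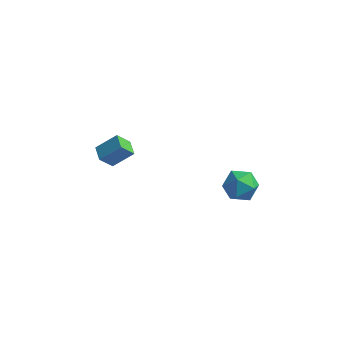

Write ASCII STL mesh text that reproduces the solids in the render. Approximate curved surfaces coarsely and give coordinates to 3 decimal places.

solid 
facet normal -0.179 0.815 0.552
outer loop
vertex 3.275 1.891 -1.327
vertex 2.783 1.36 -0.702
vertex 3.724 1.487 -0.585
endloop
endfacet
facet normal 0.443 0.872 0.207
outer loop
vertex 3.275 1.891 -1.327
vertex 3.724 1.487 -0.585
vertex 4.133 1.484 -1.45
endloop
endfacet
facet normal 0.314 0.812 -0.492
outer loop
vertex 3.275 1.891 -1.327
vertex 4.133 1.484 -1.45
vertex 3.445 1.355 -2.102
endloop
endfacet
facet normal -0.387 0.716 -0.580
outer loop
vertex 3.275 1.891 -1.327
vertex 3.445 1.355 -2.102
vertex 2.61 1.278 -1.64
endloop
endfacet
facet normal -0.693 0.718 0.065
outer loop
vertex 3.275 1.891 -1.327
vertex 2.61 1.278 -1.64
vertex 2.783 1.36 -0.702
endloop
endfacet
facet normal 0.856 0.324 0.403
outer loop
vertex 4.133 1.484 -1.45
vertex 3.724 1.487 -0.585
vertex 4.17 0.702 -0.9
endloop
endfacet
facet normal -0.151 0.232 0.961
outer loop
vertex 3.724 1.487 -0.585
vertex 2.783 1.36 -0.702
vertex 3.335 0.625 -0.438
endloop
endfacet
facet normal -0.982 0.076 0.174
outer loop
vertex 2.783 1.36 -0.702
vertex 2.61 1.278 -1.64
vertex 2.647 0.496 -1.09
endloop
endfacet
facet normal -0.488 0.072 -0.870
outer loop
vertex 2.61 1.278 -1.64
vertex 3.445 1.355 -2.102
vertex 3.056 0.493 -1.955
endloop
endfacet
facet normal 0.648 0.225 -0.728
outer loop
vertex 3.445 1.355 -2.102
vertex 4.133 1.484 -1.45
vertex 3.997 0.62 -1.838
endloop
endfacet
facet normal 0.387 -0.716 0.580
outer loop
vertex 3.505 0.089 -1.213
vertex 4.17 0.702 -0.9
vertex 3.335 0.625 -0.438
endloop
endfacet
facet normal -0.314 -0.812 0.492
outer loop
vertex 3.505 0.089 -1.213
vertex 3.335 0.625 -0.438
vertex 2.647 0.496 -1.09
endloop
endfacet
facet normal -0.443 -0.872 -0.207
outer loop
vertex 3.505 0.089 -1.213
vertex 2.647 0.496 -1.09
vertex 3.056 0.493 -1.955
endloop
endfacet
facet normal 0.179 -0.815 -0.552
outer loop
vertex 3.505 0.089 -1.213
vertex 3.056 0.493 -1.955
vertex 3.997 0.62 -1.838
endloop
endfacet
facet normal 0.693 -0.718 -0.065
outer loop
vertex 3.505 0.089 -1.213
vertex 3.997 0.62 -1.838
vertex 4.17 0.702 -0.9
endloop
endfacet
facet normal 0.488 -0.072 0.870
outer loop
vertex 3.335 0.625 -0.438
vertex 4.17 0.702 -0.9
vertex 3.724 1.487 -0.585
endloop
endfacet
facet normal -0.648 -0.225 0.728
outer loop
vertex 2.647 0.496 -1.09
vertex 3.335 0.625 -0.438
vertex 2.783 1.36 -0.702
endloop
endfacet
facet normal -0.856 -0.324 -0.403
outer loop
vertex 3.056 0.493 -1.955
vertex 2.647 0.496 -1.09
vertex 2.61 1.278 -1.64
endloop
endfacet
facet normal 0.151 -0.232 -0.961
outer loop
vertex 3.997 0.62 -1.838
vertex 3.056 0.493 -1.955
vertex 3.445 1.355 -2.102
endloop
endfacet
facet normal 0.982 -0.076 -0.174
outer loop
vertex 4.17 0.702 -0.9
vertex 3.997 0.62 -1.838
vertex 4.133 1.484 -1.45
endloop
endfacet
facet normal -0.458 -0.431 0.778
outer loop
vertex -2.358 0.3 0.275
vertex -2.843 0.979 0.366
vertex -3.257 -0.232 -0.549
endloop
endfacet
facet normal 0.578 -0.809 -0.109
outer loop
vertex -2.777 0.221 -1.366
vertex -2.358 0.3 0.275
vertex -3.257 -0.232 -0.549
endloop
endfacet
facet normal -0.458 -0.431 0.777
outer loop
vertex -3.257 -0.232 -0.549
vertex -2.843 0.979 0.366
vertex -3.742 0.448 -0.458
endloop
endfacet
facet normal -0.676 -0.400 -0.619
outer loop
vertex -3.742 0.448 -0.458
vertex -2.777 0.221 -1.366
vertex -3.257 -0.232 -0.549
endloop
endfacet
facet normal 0.676 0.400 0.619
outer loop
vertex -2.358 0.3 0.275
vertex -2.363 1.432 -0.451
vertex -2.843 0.979 0.366
endloop
endfacet
facet normal 0.577 -0.809 -0.108
outer loop
vertex -1.878 0.752 -0.542
vertex -2.358 0.3 0.275
vertex -2.777 0.221 -1.366
endloop
endfacet
facet normal 0.676 0.400 0.619
outer loop
vertex -1.878 0.752 -0.542
vertex -2.363 1.432 -0.451
vertex -2.358 0.3 0.275
endloop
endfacet
facet normal -0.578 0.809 0.109
outer loop
vertex -2.843 0.979 0.366
vertex -2.363 1.432 -0.451
vertex -3.742 0.448 -0.458
endloop
endfacet
facet normal -0.676 -0.400 -0.619
outer loop
vertex -3.262 0.9 -1.275
vertex -2.777 0.221 -1.366
vertex -3.742 0.448 -0.458
endloop
endfacet
facet normal -0.578 0.809 0.108
outer loop
vertex -3.742 0.448 -0.458
vertex -2.363 1.432 -0.451
vertex -3.262 0.9 -1.275
endloop
endfacet
facet normal 0.458 0.431 -0.777
outer loop
vertex -3.262 0.9 -1.275
vertex -1.878 0.752 -0.542
vertex -2.777 0.221 -1.366
endloop
endfacet
facet normal 0.458 0.431 -0.778
outer loop
vertex -2.363 1.432 -0.451
vertex -1.878 0.752 -0.542
vertex -3.262 0.9 -1.275
endloop
endfacet

endsolid


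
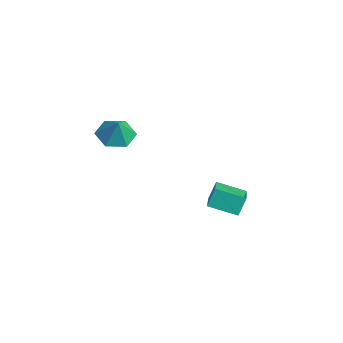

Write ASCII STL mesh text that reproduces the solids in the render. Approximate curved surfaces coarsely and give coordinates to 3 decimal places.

solid 
facet normal -0.500 0.056 -0.864
outer loop
vertex 3.751 -0.923 0.82
vertex 3.007 -1.141 1.236
vertex 3.236 -0.295 1.158
endloop
endfacet
facet normal 0.810 0.533 0.244
outer loop
vertex 3.751 -0.923 0.82
vertex 3.236 -0.295 1.158
vertex 3.533 -1.199 2.144
endloop
endfacet
facet normal -0.501 0.056 -0.864
outer loop
vertex 3.236 -0.295 1.158
vertex 3.007 -1.141 1.236
vertex 2.492 -0.513 1.575
endloop
endfacet
facet normal 0.142 0.751 0.645
outer loop
vertex 3.236 -0.295 1.158
vertex 2.492 -0.513 1.575
vertex 3.533 -1.199 2.144
endloop
endfacet
facet normal -0.501 0.055 -0.864
outer loop
vertex 2.492 -0.513 1.575
vertex 3.007 -1.141 1.236
vertex 2.264 -1.359 1.653
endloop
endfacet
facet normal -0.375 0.185 0.909
outer loop
vertex 2.492 -0.513 1.575
vertex 2.264 -1.359 1.653
vertex 3.533 -1.199 2.144
endloop
endfacet
facet normal -0.501 0.055 -0.864
outer loop
vertex 2.264 -1.359 1.653
vertex 3.007 -1.141 1.236
vertex 2.779 -1.987 1.314
endloop
endfacet
facet normal -0.222 -0.598 0.770
outer loop
vertex 2.264 -1.359 1.653
vertex 2.779 -1.987 1.314
vertex 3.533 -1.199 2.144
endloop
endfacet
facet normal -0.500 0.055 -0.865
outer loop
vertex 2.779 -1.987 1.314
vertex 3.007 -1.141 1.236
vertex 3.523 -1.769 0.898
endloop
endfacet
facet normal 0.446 -0.815 0.369
outer loop
vertex 2.779 -1.987 1.314
vertex 3.523 -1.769 0.898
vertex 3.533 -1.199 2.144
endloop
endfacet
facet normal -0.500 0.055 -0.865
outer loop
vertex 3.523 -1.769 0.898
vertex 3.007 -1.141 1.236
vertex 3.751 -0.923 0.82
endloop
endfacet
facet normal 0.962 -0.250 0.106
outer loop
vertex 3.523 -1.769 0.898
vertex 3.751 -0.923 0.82
vertex 3.533 -1.199 2.144
endloop
endfacet
facet normal -0.856 0.374 -0.357
outer loop
vertex 1.622 3.923 -3.558
vertex 2.309 5.071 -4.003
vertex 1.791 3.487 -4.419
endloop
endfacet
facet normal -0.488 -0.814 0.316
outer loop
vertex 3.571 2.709 -3.677
vertex 1.622 3.923 -3.558
vertex 1.791 3.487 -4.419
endloop
endfacet
facet normal -0.856 0.374 -0.357
outer loop
vertex 1.791 3.487 -4.419
vertex 2.309 5.071 -4.003
vertex 2.478 4.635 -4.865
endloop
endfacet
facet normal 0.172 -0.445 -0.879
outer loop
vertex 2.478 4.635 -4.865
vertex 3.571 2.709 -3.677
vertex 1.791 3.487 -4.419
endloop
endfacet
facet normal -0.172 0.444 0.879
outer loop
vertex 1.622 3.923 -3.558
vertex 4.089 4.293 -3.261
vertex 2.309 5.071 -4.003
endloop
endfacet
facet normal -0.488 -0.814 0.316
outer loop
vertex 3.402 3.145 -2.815
vertex 1.622 3.923 -3.558
vertex 3.571 2.709 -3.677
endloop
endfacet
facet normal -0.173 0.445 0.879
outer loop
vertex 3.402 3.145 -2.815
vertex 4.089 4.293 -3.261
vertex 1.622 3.923 -3.558
endloop
endfacet
facet normal 0.488 0.814 -0.316
outer loop
vertex 2.309 5.071 -4.003
vertex 4.089 4.293 -3.261
vertex 2.478 4.635 -4.865
endloop
endfacet
facet normal 0.173 -0.444 -0.879
outer loop
vertex 4.258 3.857 -4.122
vertex 3.571 2.709 -3.677
vertex 2.478 4.635 -4.865
endloop
endfacet
facet normal 0.488 0.814 -0.316
outer loop
vertex 2.478 4.635 -4.865
vertex 4.089 4.293 -3.261
vertex 4.258 3.857 -4.122
endloop
endfacet
facet normal 0.856 -0.374 0.357
outer loop
vertex 4.258 3.857 -4.122
vertex 3.402 3.145 -2.815
vertex 3.571 2.709 -3.677
endloop
endfacet
facet normal 0.856 -0.374 0.357
outer loop
vertex 4.089 4.293 -3.261
vertex 3.402 3.145 -2.815
vertex 4.258 3.857 -4.122
endloop
endfacet

endsolid


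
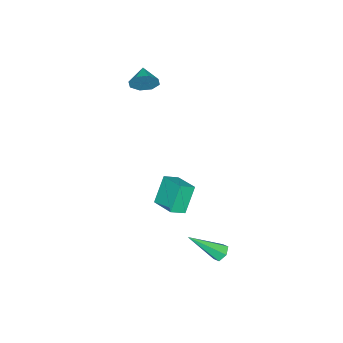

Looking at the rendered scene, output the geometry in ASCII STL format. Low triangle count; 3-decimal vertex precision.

solid 
facet normal 0.780 0.544 -0.309
outer loop
vertex -1.413 -3.18 3.777
vertex -1.805 -2.984 3.132
vertex -1.733 -2.681 3.847
endloop
endfacet
facet normal -0.162 -0.238 0.958
outer loop
vertex -1.413 -3.18 3.777
vertex -1.733 -2.681 3.847
vertex -2.655 -3.576 3.468
endloop
endfacet
facet normal 0.781 0.543 -0.309
outer loop
vertex -1.733 -2.681 3.847
vertex -1.805 -2.984 3.132
vertex -2.095 -2.359 3.498
endloop
endfacet
facet normal -0.557 0.237 0.796
outer loop
vertex -1.733 -2.681 3.847
vertex -2.095 -2.359 3.498
vertex -2.655 -3.576 3.468
endloop
endfacet
facet normal 0.781 0.543 -0.309
outer loop
vertex -2.095 -2.359 3.498
vertex -1.805 -2.984 3.132
vertex -2.287 -2.403 2.935
endloop
endfacet
facet normal -0.878 0.397 0.268
outer loop
vertex -2.095 -2.359 3.498
vertex -2.287 -2.403 2.935
vertex -2.655 -3.576 3.468
endloop
endfacet
facet normal 0.781 0.544 -0.307
outer loop
vertex -2.287 -2.403 2.935
vertex -1.805 -2.984 3.132
vertex -2.196 -2.787 2.487
endloop
endfacet
facet normal -0.936 0.149 -0.318
outer loop
vertex -2.287 -2.403 2.935
vertex -2.196 -2.787 2.487
vertex -2.655 -3.576 3.468
endloop
endfacet
facet normal 0.781 0.544 -0.307
outer loop
vertex -2.196 -2.787 2.487
vertex -1.805 -2.984 3.132
vertex -1.876 -3.286 2.417
endloop
endfacet
facet normal -0.699 -0.361 -0.618
outer loop
vertex -2.196 -2.787 2.487
vertex -1.876 -3.286 2.417
vertex -2.655 -3.576 3.468
endloop
endfacet
facet normal 0.780 0.545 -0.308
outer loop
vertex -1.876 -3.286 2.417
vertex -1.805 -2.984 3.132
vertex -1.514 -3.608 2.765
endloop
endfacet
facet normal -0.305 -0.836 -0.457
outer loop
vertex -1.876 -3.286 2.417
vertex -1.514 -3.608 2.765
vertex -2.655 -3.576 3.468
endloop
endfacet
facet normal 0.780 0.545 -0.308
outer loop
vertex -1.514 -3.608 2.765
vertex -1.805 -2.984 3.132
vertex -1.322 -3.564 3.329
endloop
endfacet
facet normal 0.017 -0.997 0.072
outer loop
vertex -1.514 -3.608 2.765
vertex -1.322 -3.564 3.329
vertex -2.655 -3.576 3.468
endloop
endfacet
facet normal 0.780 0.545 -0.308
outer loop
vertex -1.322 -3.564 3.329
vertex -1.805 -2.984 3.132
vertex -1.413 -3.18 3.777
endloop
endfacet
facet normal 0.075 -0.749 0.658
outer loop
vertex -1.322 -3.564 3.329
vertex -1.413 -3.18 3.777
vertex -2.655 -3.576 3.468
endloop
endfacet
facet normal -0.748 0.471 -0.467
outer loop
vertex 2.13 1.3 0.889
vertex 2.701 2.517 1.202
vertex 2.923 1.264 -0.419
endloop
endfacet
facet normal -0.414 -0.881 -0.227
outer loop
vertex 3.559 0.863 -0.022
vertex 2.13 1.3 0.889
vertex 2.923 1.264 -0.419
endloop
endfacet
facet normal -0.748 0.471 -0.467
outer loop
vertex 2.923 1.264 -0.419
vertex 2.701 2.517 1.202
vertex 3.494 2.48 -0.106
endloop
endfacet
facet normal 0.519 -0.024 -0.855
outer loop
vertex 3.494 2.48 -0.106
vertex 3.559 0.863 -0.022
vertex 2.923 1.264 -0.419
endloop
endfacet
facet normal -0.519 0.024 0.855
outer loop
vertex 2.13 1.3 0.889
vertex 3.337 2.116 1.599
vertex 2.701 2.517 1.202
endloop
endfacet
facet normal -0.414 -0.882 -0.226
outer loop
vertex 2.766 0.9 1.286
vertex 2.13 1.3 0.889
vertex 3.559 0.863 -0.022
endloop
endfacet
facet normal -0.519 0.024 0.855
outer loop
vertex 2.766 0.9 1.286
vertex 3.337 2.116 1.599
vertex 2.13 1.3 0.889
endloop
endfacet
facet normal 0.414 0.881 0.226
outer loop
vertex 2.701 2.517 1.202
vertex 3.337 2.116 1.599
vertex 3.494 2.48 -0.106
endloop
endfacet
facet normal 0.519 -0.024 -0.855
outer loop
vertex 4.13 2.08 0.291
vertex 3.559 0.863 -0.022
vertex 3.494 2.48 -0.106
endloop
endfacet
facet normal 0.413 0.882 0.226
outer loop
vertex 3.494 2.48 -0.106
vertex 3.337 2.116 1.599
vertex 4.13 2.08 0.291
endloop
endfacet
facet normal 0.748 -0.471 0.467
outer loop
vertex 4.13 2.08 0.291
vertex 2.766 0.9 1.286
vertex 3.559 0.863 -0.022
endloop
endfacet
facet normal 0.748 -0.471 0.467
outer loop
vertex 3.337 2.116 1.599
vertex 2.766 0.9 1.286
vertex 4.13 2.08 0.291
endloop
endfacet
facet normal -0.450 0.605 -0.656
outer loop
vertex 3.056 4.036 -3.323
vertex 2.591 3.868 -3.159
vertex 2.814 4.28 -2.932
endloop
endfacet
facet normal 0.842 0.497 0.211
outer loop
vertex 3.056 4.036 -3.323
vertex 2.814 4.28 -2.932
vertex 3.509 2.632 -1.821
endloop
endfacet
facet normal -0.451 0.605 -0.656
outer loop
vertex 2.814 4.28 -2.932
vertex 2.591 3.868 -3.159
vertex 2.35 4.112 -2.768
endloop
endfacet
facet normal 0.077 0.579 0.811
outer loop
vertex 2.814 4.28 -2.932
vertex 2.35 4.112 -2.768
vertex 3.509 2.632 -1.821
endloop
endfacet
facet normal -0.450 0.606 -0.656
outer loop
vertex 2.35 4.112 -2.768
vertex 2.591 3.868 -3.159
vertex 2.127 3.701 -2.995
endloop
endfacet
facet normal -0.668 -0.048 0.743
outer loop
vertex 2.35 4.112 -2.768
vertex 2.127 3.701 -2.995
vertex 3.509 2.632 -1.821
endloop
endfacet
facet normal -0.450 0.606 -0.656
outer loop
vertex 2.127 3.701 -2.995
vertex 2.591 3.868 -3.159
vertex 2.368 3.457 -3.386
endloop
endfacet
facet normal -0.648 -0.758 0.073
outer loop
vertex 2.127 3.701 -2.995
vertex 2.368 3.457 -3.386
vertex 3.509 2.632 -1.821
endloop
endfacet
facet normal -0.450 0.606 -0.655
outer loop
vertex 2.368 3.457 -3.386
vertex 2.591 3.868 -3.159
vertex 2.833 3.625 -3.55
endloop
endfacet
facet normal 0.117 -0.841 -0.529
outer loop
vertex 2.368 3.457 -3.386
vertex 2.833 3.625 -3.55
vertex 3.509 2.632 -1.821
endloop
endfacet
facet normal -0.450 0.606 -0.655
outer loop
vertex 2.833 3.625 -3.55
vertex 2.591 3.868 -3.159
vertex 3.056 4.036 -3.323
endloop
endfacet
facet normal 0.862 -0.214 -0.460
outer loop
vertex 2.833 3.625 -3.55
vertex 3.056 4.036 -3.323
vertex 3.509 2.632 -1.821
endloop
endfacet

endsolid


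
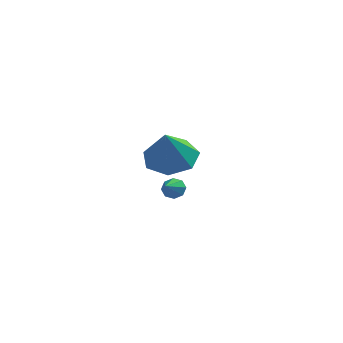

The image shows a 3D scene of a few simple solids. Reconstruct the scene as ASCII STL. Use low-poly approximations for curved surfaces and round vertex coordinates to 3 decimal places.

solid 
facet normal -0.029 0.538 -0.843
outer loop
vertex 2.879 -1.073 -0.163
vertex 1.896 -1.398 -0.337
vertex 2.222 -0.552 0.192
endloop
endfacet
facet normal 0.617 0.275 0.738
outer loop
vertex 2.879 -1.073 -0.163
vertex 2.222 -0.552 0.192
vertex 1.944 -2.302 1.077
endloop
endfacet
facet normal -0.029 0.538 -0.842
outer loop
vertex 2.222 -0.552 0.192
vertex 1.896 -1.398 -0.337
vertex 1.319 -0.668 0.149
endloop
endfacet
facet normal -0.101 0.462 0.881
outer loop
vertex 2.222 -0.552 0.192
vertex 1.319 -0.668 0.149
vertex 1.944 -2.302 1.077
endloop
endfacet
facet normal -0.028 0.539 -0.842
outer loop
vertex 1.319 -0.668 0.149
vertex 1.896 -1.398 -0.337
vertex 0.851 -1.333 -0.261
endloop
endfacet
facet normal -0.733 0.101 0.672
outer loop
vertex 1.319 -0.668 0.149
vertex 0.851 -1.333 -0.261
vertex 1.944 -2.302 1.077
endloop
endfacet
facet normal -0.028 0.538 -0.842
outer loop
vertex 0.851 -1.333 -0.261
vertex 1.896 -1.398 -0.337
vertex 1.17 -2.047 -0.728
endloop
endfacet
facet normal -0.802 -0.534 0.268
outer loop
vertex 0.851 -1.333 -0.261
vertex 1.17 -2.047 -0.728
vertex 1.944 -2.302 1.077
endloop
endfacet
facet normal -0.028 0.539 -0.842
outer loop
vertex 1.17 -2.047 -0.728
vertex 1.896 -1.398 -0.337
vertex 2.036 -2.272 -0.901
endloop
endfacet
facet normal -0.256 -0.966 -0.027
outer loop
vertex 1.17 -2.047 -0.728
vertex 2.036 -2.272 -0.901
vertex 1.944 -2.302 1.077
endloop
endfacet
facet normal -0.029 0.539 -0.842
outer loop
vertex 2.036 -2.272 -0.901
vertex 1.896 -1.398 -0.337
vertex 2.796 -1.839 -0.65
endloop
endfacet
facet normal 0.493 -0.870 0.010
outer loop
vertex 2.036 -2.272 -0.901
vertex 2.796 -1.839 -0.65
vertex 1.944 -2.302 1.077
endloop
endfacet
facet normal -0.029 0.539 -0.842
outer loop
vertex 2.796 -1.839 -0.65
vertex 1.896 -1.398 -0.337
vertex 2.879 -1.073 -0.163
endloop
endfacet
facet normal 0.881 -0.318 0.350
outer loop
vertex 2.796 -1.839 -0.65
vertex 2.879 -1.073 -0.163
vertex 1.944 -2.302 1.077
endloop
endfacet
facet normal 0.083 0.879 -0.470
outer loop
vertex 0.827 3.848 -3.772
vertex 0.532 3.668 -4.16
vertex 0.44 3.916 -3.713
endloop
endfacet
facet normal 0.156 0.030 0.987
outer loop
vertex 0.827 3.848 -3.772
vertex 0.44 3.916 -3.713
vertex 0.448 2.772 -3.68
endloop
endfacet
facet normal 0.082 0.879 -0.471
outer loop
vertex 0.44 3.916 -3.713
vertex 0.532 3.668 -4.16
vertex 0.106 3.839 -3.915
endloop
endfacet
facet normal -0.521 0.021 0.853
outer loop
vertex 0.44 3.916 -3.713
vertex 0.106 3.839 -3.915
vertex 0.448 2.772 -3.68
endloop
endfacet
facet normal 0.083 0.879 -0.469
outer loop
vertex 0.106 3.839 -3.915
vertex 0.532 3.668 -4.16
vertex 0.022 3.662 -4.262
endloop
endfacet
facet normal -0.916 -0.220 0.334
outer loop
vertex 0.106 3.839 -3.915
vertex 0.022 3.662 -4.262
vertex 0.448 2.772 -3.68
endloop
endfacet
facet normal 0.084 0.878 -0.471
outer loop
vertex 0.022 3.662 -4.262
vertex 0.532 3.668 -4.16
vertex 0.237 3.488 -4.548
endloop
endfacet
facet normal -0.793 -0.550 -0.261
outer loop
vertex 0.022 3.662 -4.262
vertex 0.237 3.488 -4.548
vertex 0.448 2.772 -3.68
endloop
endfacet
facet normal 0.083 0.879 -0.470
outer loop
vertex 0.237 3.488 -4.548
vertex 0.532 3.668 -4.16
vertex 0.624 3.42 -4.607
endloop
endfacet
facet normal -0.226 -0.778 -0.587
outer loop
vertex 0.237 3.488 -4.548
vertex 0.624 3.42 -4.607
vertex 0.448 2.772 -3.68
endloop
endfacet
facet normal 0.083 0.879 -0.470
outer loop
vertex 0.624 3.42 -4.607
vertex 0.532 3.668 -4.16
vertex 0.958 3.497 -4.404
endloop
endfacet
facet normal 0.452 -0.769 -0.452
outer loop
vertex 0.624 3.42 -4.607
vertex 0.958 3.497 -4.404
vertex 0.448 2.772 -3.68
endloop
endfacet
facet normal 0.082 0.878 -0.472
outer loop
vertex 0.958 3.497 -4.404
vertex 0.532 3.668 -4.16
vertex 1.042 3.675 -4.058
endloop
endfacet
facet normal 0.846 -0.529 0.067
outer loop
vertex 0.958 3.497 -4.404
vertex 1.042 3.675 -4.058
vertex 0.448 2.772 -3.68
endloop
endfacet
facet normal 0.082 0.879 -0.470
outer loop
vertex 1.042 3.675 -4.058
vertex 0.532 3.668 -4.16
vertex 0.827 3.848 -3.772
endloop
endfacet
facet normal 0.722 -0.198 0.663
outer loop
vertex 1.042 3.675 -4.058
vertex 0.827 3.848 -3.772
vertex 0.448 2.772 -3.68
endloop
endfacet

endsolid


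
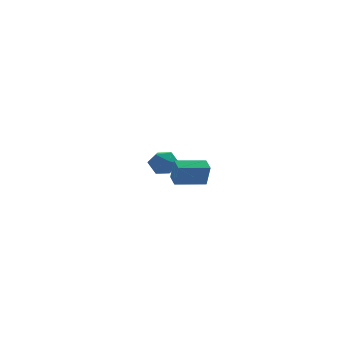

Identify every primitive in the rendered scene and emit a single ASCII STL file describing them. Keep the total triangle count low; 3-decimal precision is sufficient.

solid 
facet normal -0.993 -0.075 0.092
outer loop
vertex 0.501 -4.376 -1.431
vertex 0.459 -3.573 -1.226
vertex 0.372 -4.087 -2.589
endloop
endfacet
facet normal 0.051 -0.968 -0.247
outer loop
vertex 1.941 -3.967 -2.734
vertex 0.501 -4.376 -1.431
vertex 0.372 -4.087 -2.589
endloop
endfacet
facet normal -0.993 -0.075 0.092
outer loop
vertex 0.372 -4.087 -2.589
vertex 0.459 -3.573 -1.226
vertex 0.33 -3.284 -2.384
endloop
endfacet
facet normal -0.108 0.241 -0.965
outer loop
vertex 0.33 -3.284 -2.384
vertex 1.941 -3.967 -2.734
vertex 0.372 -4.087 -2.589
endloop
endfacet
facet normal 0.108 -0.241 0.965
outer loop
vertex 0.501 -4.376 -1.431
vertex 2.028 -3.453 -1.371
vertex 0.459 -3.573 -1.226
endloop
endfacet
facet normal 0.051 -0.968 -0.247
outer loop
vertex 2.07 -4.256 -1.576
vertex 0.501 -4.376 -1.431
vertex 1.941 -3.967 -2.734
endloop
endfacet
facet normal 0.108 -0.241 0.965
outer loop
vertex 2.07 -4.256 -1.576
vertex 2.028 -3.453 -1.371
vertex 0.501 -4.376 -1.431
endloop
endfacet
facet normal -0.051 0.968 0.247
outer loop
vertex 0.459 -3.573 -1.226
vertex 2.028 -3.453 -1.371
vertex 0.33 -3.284 -2.384
endloop
endfacet
facet normal -0.108 0.241 -0.965
outer loop
vertex 1.899 -3.164 -2.529
vertex 1.941 -3.967 -2.734
vertex 0.33 -3.284 -2.384
endloop
endfacet
facet normal -0.051 0.968 0.247
outer loop
vertex 0.33 -3.284 -2.384
vertex 2.028 -3.453 -1.371
vertex 1.899 -3.164 -2.529
endloop
endfacet
facet normal 0.993 0.075 -0.092
outer loop
vertex 1.899 -3.164 -2.529
vertex 2.07 -4.256 -1.576
vertex 1.941 -3.967 -2.734
endloop
endfacet
facet normal 0.993 0.075 -0.092
outer loop
vertex 2.028 -3.453 -1.371
vertex 2.07 -4.256 -1.576
vertex 1.899 -3.164 -2.529
endloop
endfacet
facet normal -0.906 -0.297 0.302
outer loop
vertex 0.413 3.39 -3.75
vertex 0.647 2.557 -3.867
vertex 0.778 2.943 -3.095
endloop
endfacet
facet normal -0.721 0.315 0.617
outer loop
vertex 0.413 3.39 -3.75
vertex 0.778 2.943 -3.095
vertex 1.013 3.77 -3.243
endloop
endfacet
facet normal -0.595 0.797 0.107
outer loop
vertex 0.413 3.39 -3.75
vertex 1.013 3.77 -3.243
vertex 1.027 3.896 -4.107
endloop
endfacet
facet normal -0.702 0.482 -0.525
outer loop
vertex 0.413 3.39 -3.75
vertex 1.027 3.896 -4.107
vertex 0.801 3.147 -4.492
endloop
endfacet
facet normal -0.894 -0.194 -0.404
outer loop
vertex 0.413 3.39 -3.75
vertex 0.801 3.147 -4.492
vertex 0.647 2.557 -3.867
endloop
endfacet
facet normal -0.111 0.205 0.972
outer loop
vertex 1.013 3.77 -3.243
vertex 0.778 2.943 -3.095
vertex 1.619 3.173 -3.048
endloop
endfacet
facet normal -0.409 -0.786 0.463
outer loop
vertex 0.778 2.943 -3.095
vertex 0.647 2.557 -3.867
vertex 1.393 2.424 -3.433
endloop
endfacet
facet normal -0.391 -0.619 -0.681
outer loop
vertex 0.647 2.557 -3.867
vertex 0.801 3.147 -4.492
vertex 1.407 2.55 -4.297
endloop
endfacet
facet normal -0.081 0.475 -0.876
outer loop
vertex 0.801 3.147 -4.492
vertex 1.027 3.896 -4.107
vertex 1.642 3.377 -4.445
endloop
endfacet
facet normal 0.091 0.985 0.145
outer loop
vertex 1.027 3.896 -4.107
vertex 1.013 3.77 -3.243
vertex 1.773 3.763 -3.673
endloop
endfacet
facet normal 0.702 -0.482 0.525
outer loop
vertex 2.007 2.93 -3.79
vertex 1.619 3.173 -3.048
vertex 1.393 2.424 -3.433
endloop
endfacet
facet normal 0.595 -0.797 -0.107
outer loop
vertex 2.007 2.93 -3.79
vertex 1.393 2.424 -3.433
vertex 1.407 2.55 -4.297
endloop
endfacet
facet normal 0.721 -0.315 -0.617
outer loop
vertex 2.007 2.93 -3.79
vertex 1.407 2.55 -4.297
vertex 1.642 3.377 -4.445
endloop
endfacet
facet normal 0.906 0.297 -0.302
outer loop
vertex 2.007 2.93 -3.79
vertex 1.642 3.377 -4.445
vertex 1.773 3.763 -3.673
endloop
endfacet
facet normal 0.894 0.194 0.404
outer loop
vertex 2.007 2.93 -3.79
vertex 1.773 3.763 -3.673
vertex 1.619 3.173 -3.048
endloop
endfacet
facet normal 0.081 -0.475 0.876
outer loop
vertex 1.393 2.424 -3.433
vertex 1.619 3.173 -3.048
vertex 0.778 2.943 -3.095
endloop
endfacet
facet normal -0.091 -0.985 -0.145
outer loop
vertex 1.407 2.55 -4.297
vertex 1.393 2.424 -3.433
vertex 0.647 2.557 -3.867
endloop
endfacet
facet normal 0.111 -0.205 -0.972
outer loop
vertex 1.642 3.377 -4.445
vertex 1.407 2.55 -4.297
vertex 0.801 3.147 -4.492
endloop
endfacet
facet normal 0.409 0.786 -0.463
outer loop
vertex 1.773 3.763 -3.673
vertex 1.642 3.377 -4.445
vertex 1.027 3.896 -4.107
endloop
endfacet
facet normal 0.391 0.619 0.681
outer loop
vertex 1.619 3.173 -3.048
vertex 1.773 3.763 -3.673
vertex 1.013 3.77 -3.243
endloop
endfacet

endsolid


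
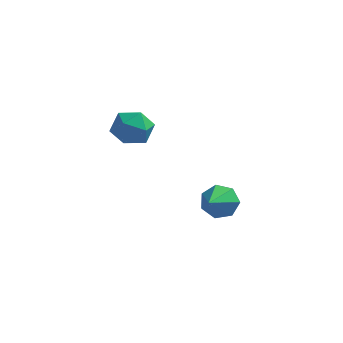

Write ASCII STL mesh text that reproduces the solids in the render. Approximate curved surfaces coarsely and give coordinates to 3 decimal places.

solid 
facet normal -0.148 0.569 0.809
outer loop
vertex 0.059 3.178 2.453
vertex -0.627 2.427 2.855
vertex 0.44 2.374 3.088
endloop
endfacet
facet normal 0.506 0.669 0.544
outer loop
vertex 0.059 3.178 2.453
vertex 0.44 2.374 3.088
vertex 0.996 2.677 2.197
endloop
endfacet
facet normal 0.439 0.889 -0.131
outer loop
vertex 0.059 3.178 2.453
vertex 0.996 2.677 2.197
vertex 0.274 2.918 1.413
endloop
endfacet
facet normal -0.257 0.924 -0.284
outer loop
vertex 0.059 3.178 2.453
vertex 0.274 2.918 1.413
vertex -0.73 2.764 1.819
endloop
endfacet
facet normal -0.620 0.726 0.298
outer loop
vertex 0.059 3.178 2.453
vertex -0.73 2.764 1.819
vertex -0.627 2.427 2.855
endloop
endfacet
facet normal 0.842 0.040 0.539
outer loop
vertex 0.996 2.677 2.197
vertex 0.44 2.374 3.088
vertex 0.89 1.616 2.441
endloop
endfacet
facet normal -0.218 -0.124 0.968
outer loop
vertex 0.44 2.374 3.088
vertex -0.627 2.427 2.855
vertex -0.114 1.462 2.847
endloop
endfacet
facet normal -0.982 0.130 0.140
outer loop
vertex -0.627 2.427 2.855
vertex -0.73 2.764 1.819
vertex -0.836 1.703 2.063
endloop
endfacet
facet normal -0.393 0.451 -0.801
outer loop
vertex -0.73 2.764 1.819
vertex 0.274 2.918 1.413
vertex -0.28 2.006 1.172
endloop
endfacet
facet normal 0.733 0.394 -0.554
outer loop
vertex 0.274 2.918 1.413
vertex 0.996 2.677 2.197
vertex 0.787 1.953 1.405
endloop
endfacet
facet normal 0.257 -0.924 0.284
outer loop
vertex 0.101 1.202 1.807
vertex 0.89 1.616 2.441
vertex -0.114 1.462 2.847
endloop
endfacet
facet normal -0.439 -0.889 0.131
outer loop
vertex 0.101 1.202 1.807
vertex -0.114 1.462 2.847
vertex -0.836 1.703 2.063
endloop
endfacet
facet normal -0.506 -0.669 -0.544
outer loop
vertex 0.101 1.202 1.807
vertex -0.836 1.703 2.063
vertex -0.28 2.006 1.172
endloop
endfacet
facet normal 0.148 -0.569 -0.809
outer loop
vertex 0.101 1.202 1.807
vertex -0.28 2.006 1.172
vertex 0.787 1.953 1.405
endloop
endfacet
facet normal 0.620 -0.726 -0.298
outer loop
vertex 0.101 1.202 1.807
vertex 0.787 1.953 1.405
vertex 0.89 1.616 2.441
endloop
endfacet
facet normal 0.393 -0.451 0.801
outer loop
vertex -0.114 1.462 2.847
vertex 0.89 1.616 2.441
vertex 0.44 2.374 3.088
endloop
endfacet
facet normal -0.733 -0.394 0.554
outer loop
vertex -0.836 1.703 2.063
vertex -0.114 1.462 2.847
vertex -0.627 2.427 2.855
endloop
endfacet
facet normal -0.842 -0.040 -0.539
outer loop
vertex -0.28 2.006 1.172
vertex -0.836 1.703 2.063
vertex -0.73 2.764 1.819
endloop
endfacet
facet normal 0.218 0.124 -0.968
outer loop
vertex 0.787 1.953 1.405
vertex -0.28 2.006 1.172
vertex 0.274 2.918 1.413
endloop
endfacet
facet normal 0.982 -0.130 -0.140
outer loop
vertex 0.89 1.616 2.441
vertex 0.787 1.953 1.405
vertex 0.996 2.677 2.197
endloop
endfacet
facet normal 0.074 0.849 -0.523
outer loop
vertex 4.147 4.78 -2.98
vertex 3.629 4.377 -3.707
vertex 3.304 4.882 -2.933
endloop
endfacet
facet normal 0.068 0.109 0.992
outer loop
vertex 4.147 4.78 -2.98
vertex 3.304 4.882 -2.933
vertex 3.491 2.763 -2.713
endloop
endfacet
facet normal 0.073 0.849 -0.523
outer loop
vertex 3.304 4.882 -2.933
vertex 3.629 4.377 -3.707
vertex 2.706 4.603 -3.469
endloop
endfacet
facet normal -0.672 0.018 0.740
outer loop
vertex 3.304 4.882 -2.933
vertex 2.706 4.603 -3.469
vertex 3.491 2.763 -2.713
endloop
endfacet
facet normal 0.073 0.849 -0.524
outer loop
vertex 2.706 4.603 -3.469
vertex 3.629 4.377 -3.707
vertex 2.803 4.153 -4.184
endloop
endfacet
facet normal -0.929 -0.356 0.098
outer loop
vertex 2.706 4.603 -3.469
vertex 2.803 4.153 -4.184
vertex 3.491 2.763 -2.713
endloop
endfacet
facet normal 0.072 0.849 -0.523
outer loop
vertex 2.803 4.153 -4.184
vertex 3.629 4.377 -3.707
vertex 3.522 3.872 -4.541
endloop
endfacet
facet normal -0.510 -0.731 -0.452
outer loop
vertex 2.803 4.153 -4.184
vertex 3.522 3.872 -4.541
vertex 3.491 2.763 -2.713
endloop
endfacet
facet normal 0.073 0.849 -0.523
outer loop
vertex 3.522 3.872 -4.541
vertex 3.629 4.377 -3.707
vertex 4.322 3.971 -4.269
endloop
endfacet
facet normal 0.271 -0.825 -0.496
outer loop
vertex 3.522 3.872 -4.541
vertex 4.322 3.971 -4.269
vertex 3.491 2.763 -2.713
endloop
endfacet
facet normal 0.073 0.849 -0.523
outer loop
vertex 4.322 3.971 -4.269
vertex 3.629 4.377 -3.707
vertex 4.6 4.375 -3.575
endloop
endfacet
facet normal 0.824 -0.567 -0.000
outer loop
vertex 4.322 3.971 -4.269
vertex 4.6 4.375 -3.575
vertex 3.491 2.763 -2.713
endloop
endfacet
facet normal 0.073 0.849 -0.523
outer loop
vertex 4.6 4.375 -3.575
vertex 3.629 4.377 -3.707
vertex 4.147 4.78 -2.98
endloop
endfacet
facet normal 0.734 -0.151 0.662
outer loop
vertex 4.6 4.375 -3.575
vertex 4.147 4.78 -2.98
vertex 3.491 2.763 -2.713
endloop
endfacet

endsolid


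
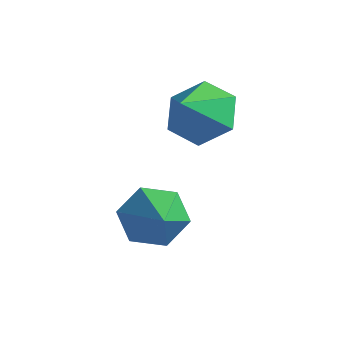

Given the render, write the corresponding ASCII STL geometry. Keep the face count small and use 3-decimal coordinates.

solid 
facet normal -0.636 0.528 -0.563
outer loop
vertex -0.418 -3.275 -0.092
vertex -0.988 -3.138 0.681
vertex -0.283 -2.503 0.479
endloop
endfacet
facet normal 0.939 0.082 -0.333
outer loop
vertex -0.418 -3.275 -0.092
vertex -0.283 -2.503 0.479
vertex 0.368 -4.262 1.879
endloop
endfacet
facet normal -0.637 0.528 -0.562
outer loop
vertex -0.283 -2.503 0.479
vertex -0.988 -3.138 0.681
vertex -0.852 -2.366 1.252
endloop
endfacet
facet normal 0.699 0.586 0.411
outer loop
vertex -0.283 -2.503 0.479
vertex -0.852 -2.366 1.252
vertex 0.368 -4.262 1.879
endloop
endfacet
facet normal -0.637 0.528 -0.562
outer loop
vertex -0.852 -2.366 1.252
vertex -0.988 -3.138 0.681
vertex -1.557 -3.001 1.454
endloop
endfacet
facet normal -0.007 0.310 0.951
outer loop
vertex -0.852 -2.366 1.252
vertex -1.557 -3.001 1.454
vertex 0.368 -4.262 1.879
endloop
endfacet
facet normal -0.636 0.529 -0.562
outer loop
vertex -1.557 -3.001 1.454
vertex -0.988 -3.138 0.681
vertex -1.693 -3.773 0.882
endloop
endfacet
facet normal -0.472 -0.470 0.746
outer loop
vertex -1.557 -3.001 1.454
vertex -1.693 -3.773 0.882
vertex 0.368 -4.262 1.879
endloop
endfacet
facet normal -0.636 0.528 -0.563
outer loop
vertex -1.693 -3.773 0.882
vertex -0.988 -3.138 0.681
vertex -1.123 -3.91 0.109
endloop
endfacet
facet normal -0.232 -0.973 0.002
outer loop
vertex -1.693 -3.773 0.882
vertex -1.123 -3.91 0.109
vertex 0.368 -4.262 1.879
endloop
endfacet
facet normal -0.636 0.528 -0.563
outer loop
vertex -1.123 -3.91 0.109
vertex -0.988 -3.138 0.681
vertex -0.418 -3.275 -0.092
endloop
endfacet
facet normal 0.474 -0.697 -0.538
outer loop
vertex -1.123 -3.91 0.109
vertex -0.418 -3.275 -0.092
vertex 0.368 -4.262 1.879
endloop
endfacet
facet normal -0.101 0.723 -0.683
outer loop
vertex -0.491 -0.591 2.915
vertex -1.551 -0.597 3.065
vertex -0.931 0.046 3.654
endloop
endfacet
facet normal 0.813 -0.102 0.573
outer loop
vertex -0.491 -0.591 2.915
vertex -0.931 0.046 3.654
vertex -1.409 -1.623 4.035
endloop
endfacet
facet normal -0.100 0.723 -0.684
outer loop
vertex -0.931 0.046 3.654
vertex -1.551 -0.597 3.065
vertex -1.99 0.041 3.803
endloop
endfacet
facet normal 0.136 0.183 0.974
outer loop
vertex -0.931 0.046 3.654
vertex -1.99 0.041 3.803
vertex -1.409 -1.623 4.035
endloop
endfacet
facet normal -0.100 0.723 -0.684
outer loop
vertex -1.99 0.041 3.803
vertex -1.551 -0.597 3.065
vertex -2.61 -0.602 3.214
endloop
endfacet
facet normal -0.623 -0.109 0.775
outer loop
vertex -1.99 0.041 3.803
vertex -2.61 -0.602 3.214
vertex -1.409 -1.623 4.035
endloop
endfacet
facet normal -0.100 0.724 -0.683
outer loop
vertex -2.61 -0.602 3.214
vertex -1.551 -0.597 3.065
vertex -2.171 -1.239 2.475
endloop
endfacet
facet normal -0.704 -0.688 0.175
outer loop
vertex -2.61 -0.602 3.214
vertex -2.171 -1.239 2.475
vertex -1.409 -1.623 4.035
endloop
endfacet
facet normal -0.100 0.724 -0.683
outer loop
vertex -2.171 -1.239 2.475
vertex -1.551 -0.597 3.065
vertex -1.112 -1.234 2.326
endloop
endfacet
facet normal -0.027 -0.974 -0.226
outer loop
vertex -2.171 -1.239 2.475
vertex -1.112 -1.234 2.326
vertex -1.409 -1.623 4.035
endloop
endfacet
facet normal -0.101 0.723 -0.683
outer loop
vertex -1.112 -1.234 2.326
vertex -1.551 -0.597 3.065
vertex -0.491 -0.591 2.915
endloop
endfacet
facet normal 0.732 -0.681 -0.028
outer loop
vertex -1.112 -1.234 2.326
vertex -0.491 -0.591 2.915
vertex -1.409 -1.623 4.035
endloop
endfacet

endsolid
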